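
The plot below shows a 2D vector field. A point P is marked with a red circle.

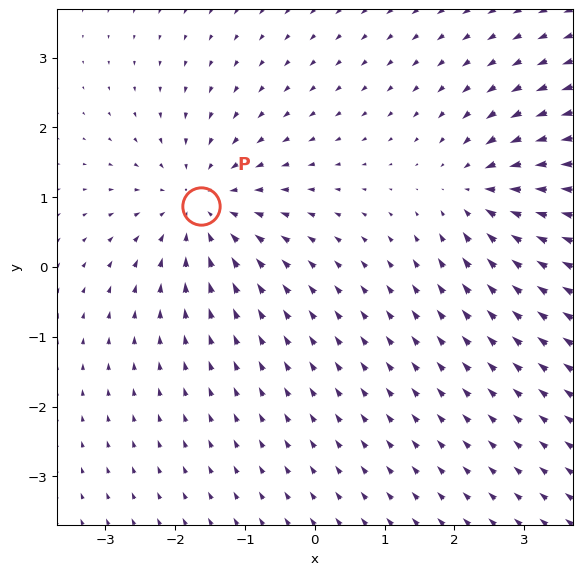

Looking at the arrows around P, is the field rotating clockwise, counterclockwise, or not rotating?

Near P at (-1.6, 0.9) the arrows show no circulation. The curl there is ≈0.

not rotating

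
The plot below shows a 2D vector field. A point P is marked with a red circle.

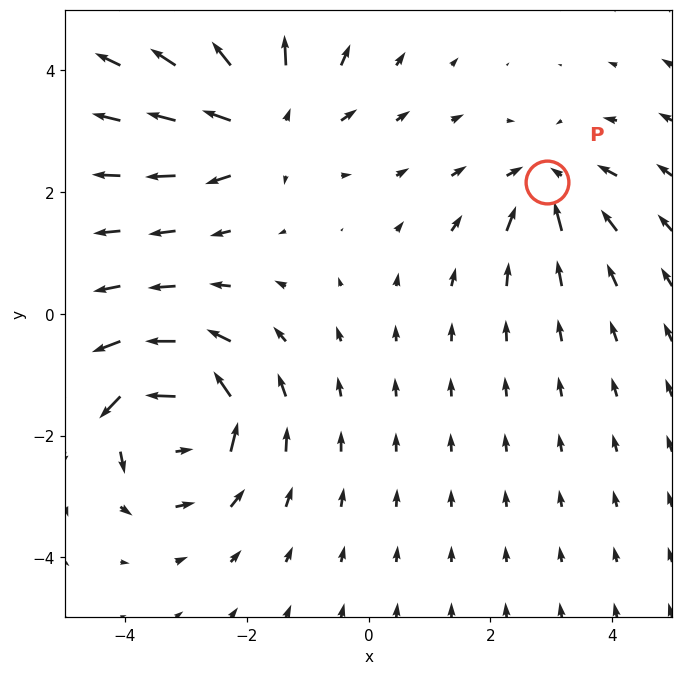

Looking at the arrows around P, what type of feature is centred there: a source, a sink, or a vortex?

At P (2.9, 2.2) the arrows converge inward. Divergence about -4, curl ≈0 — negative divergence with near-zero curl is a sink.

sink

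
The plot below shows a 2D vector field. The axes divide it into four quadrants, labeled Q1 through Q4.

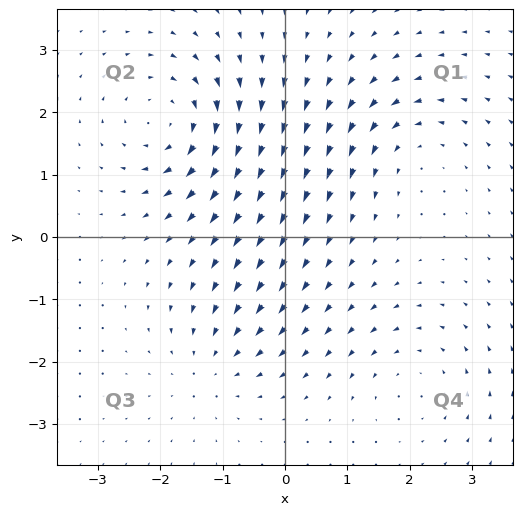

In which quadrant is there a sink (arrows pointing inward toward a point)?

The sink sits at approximately (-1.2, -2.1), which lies in quadrant Q3. The divergence there is about -3, negative as expected for a sink.

Q3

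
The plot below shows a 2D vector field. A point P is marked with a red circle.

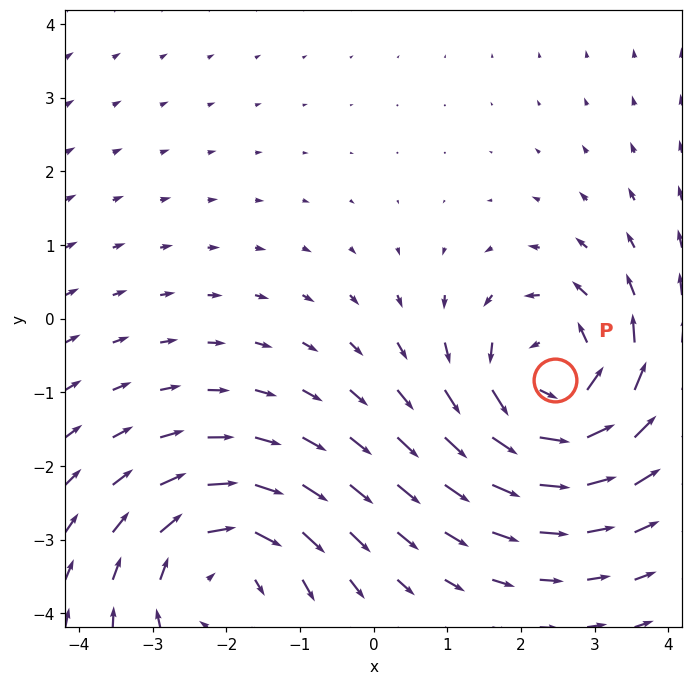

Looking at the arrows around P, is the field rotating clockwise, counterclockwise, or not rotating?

Near P at (2.5, -0.8) the arrows circulate counterclockwise. The curl (z-component) there is about +4; positive curl means counterclockwise rotation.

counterclockwise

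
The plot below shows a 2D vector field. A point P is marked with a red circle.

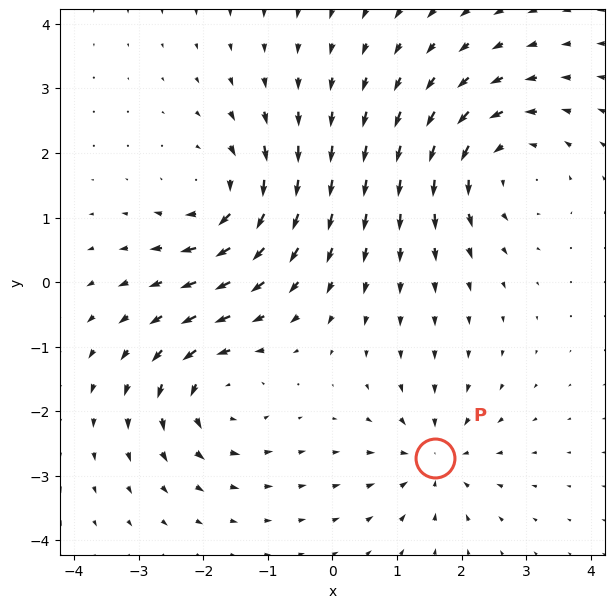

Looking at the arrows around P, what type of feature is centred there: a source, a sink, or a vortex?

sink

At P (1.6, -2.7) the arrows converge inward. Divergence about -4, curl ≈0 — negative divergence with near-zero curl is a sink.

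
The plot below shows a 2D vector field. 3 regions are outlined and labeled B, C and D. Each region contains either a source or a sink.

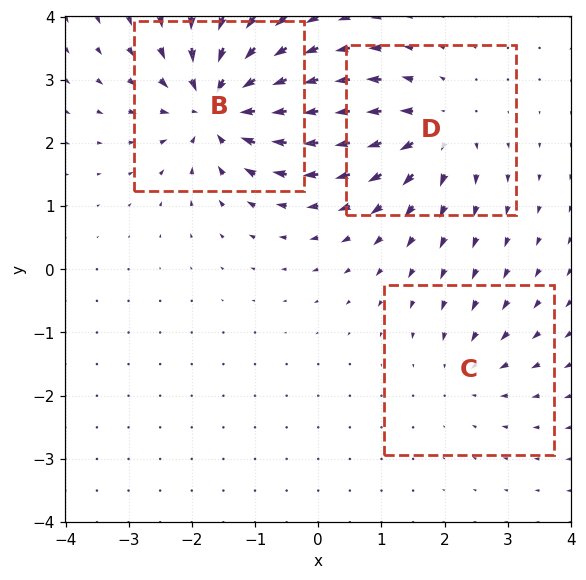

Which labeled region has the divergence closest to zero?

Divergence at each region's feature centre — B: about -6, C: about -2, D: about +4. Region C is closest to zero.

C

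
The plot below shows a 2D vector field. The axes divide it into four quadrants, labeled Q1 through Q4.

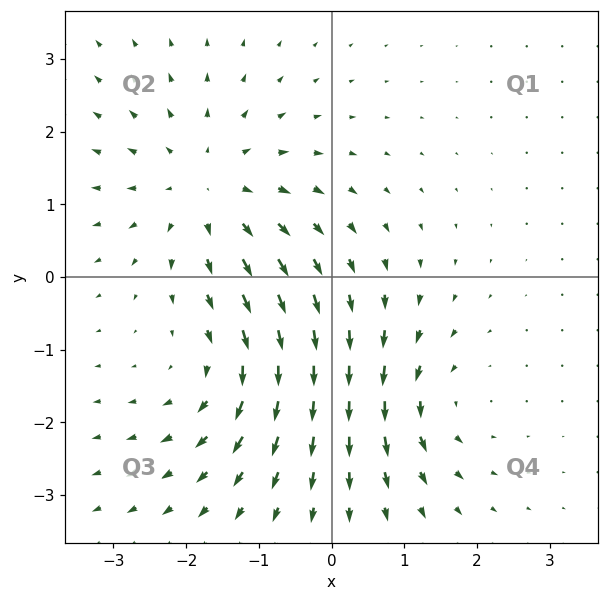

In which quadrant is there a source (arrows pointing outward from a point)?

The source sits at approximately (-1.7, 1.2), which lies in quadrant Q2. The divergence there is about +4, positive as expected for a source.

Q2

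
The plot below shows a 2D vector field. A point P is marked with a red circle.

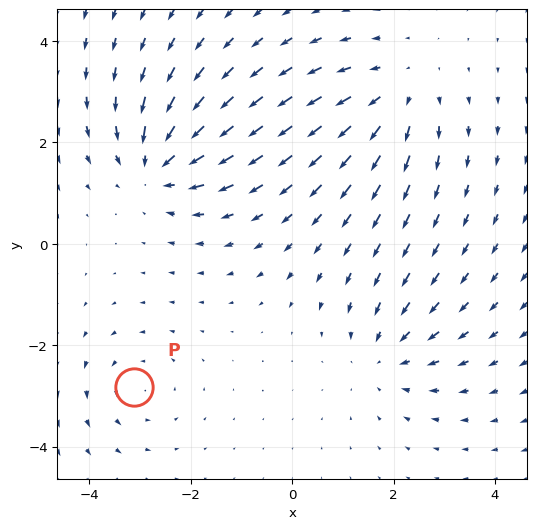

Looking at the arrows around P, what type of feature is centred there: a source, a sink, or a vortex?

At P (-3.1, -2.8) the arrows circulate counterclockwise. Divergence ≈0, curl about +3 — near-zero divergence with nonzero curl is a vortex.

vortex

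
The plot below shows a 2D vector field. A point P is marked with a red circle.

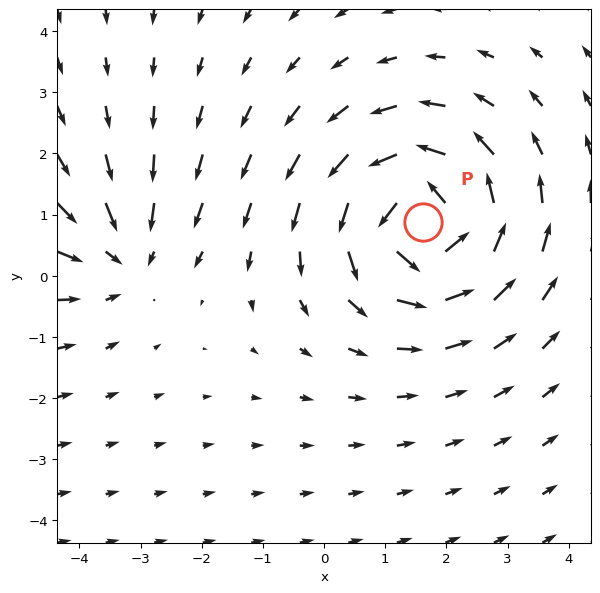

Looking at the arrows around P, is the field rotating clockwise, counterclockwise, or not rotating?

counterclockwise

Near P at (1.6, 0.9) the arrows circulate counterclockwise. The curl (z-component) there is about +5; positive curl means counterclockwise rotation.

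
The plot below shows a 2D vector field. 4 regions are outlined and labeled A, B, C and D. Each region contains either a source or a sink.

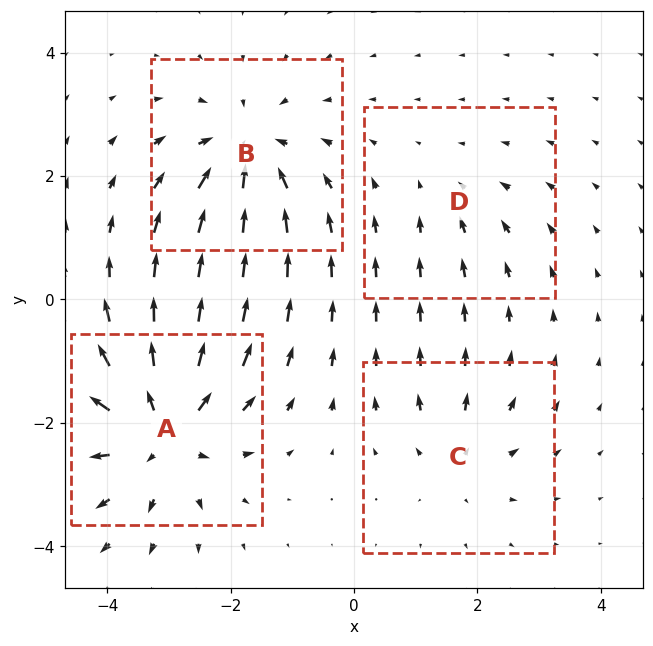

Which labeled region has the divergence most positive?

Divergence at each region's feature centre — A: about +6, B: about -5, C: about +3, D: about -2. Region A is most positive.

A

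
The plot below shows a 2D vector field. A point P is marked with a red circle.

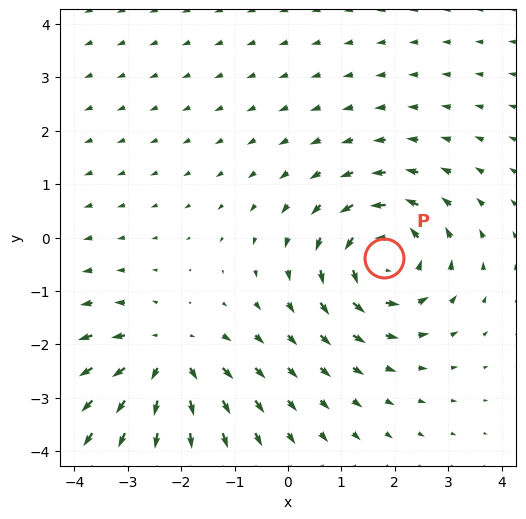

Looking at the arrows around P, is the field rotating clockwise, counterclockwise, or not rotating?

counterclockwise

Near P at (1.8, -0.4) the arrows circulate counterclockwise. The curl (z-component) there is about +4; positive curl means counterclockwise rotation.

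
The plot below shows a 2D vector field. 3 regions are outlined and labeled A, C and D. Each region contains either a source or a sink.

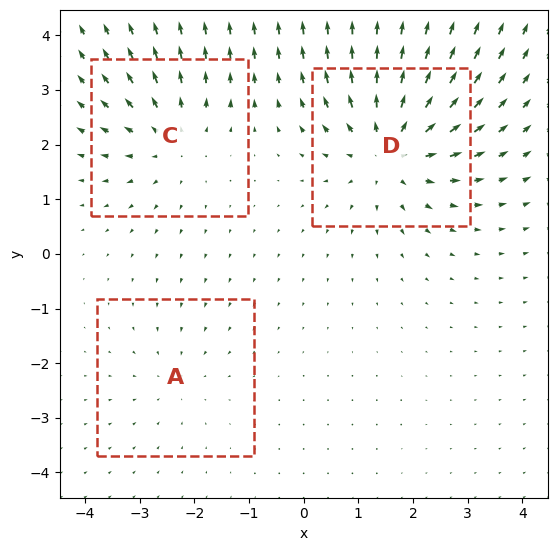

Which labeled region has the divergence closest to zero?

Divergence at each region's feature centre — A: about -2, C: about +3, D: about +5. Region A is closest to zero.

A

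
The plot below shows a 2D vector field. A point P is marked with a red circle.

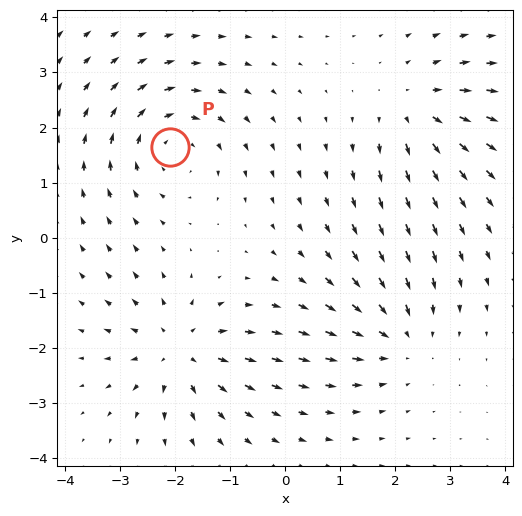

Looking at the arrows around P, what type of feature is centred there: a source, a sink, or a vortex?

At P (-2.1, 1.7) the arrows circulate clockwise. Divergence ≈0, curl about -4 — near-zero divergence with nonzero curl is a vortex.

vortex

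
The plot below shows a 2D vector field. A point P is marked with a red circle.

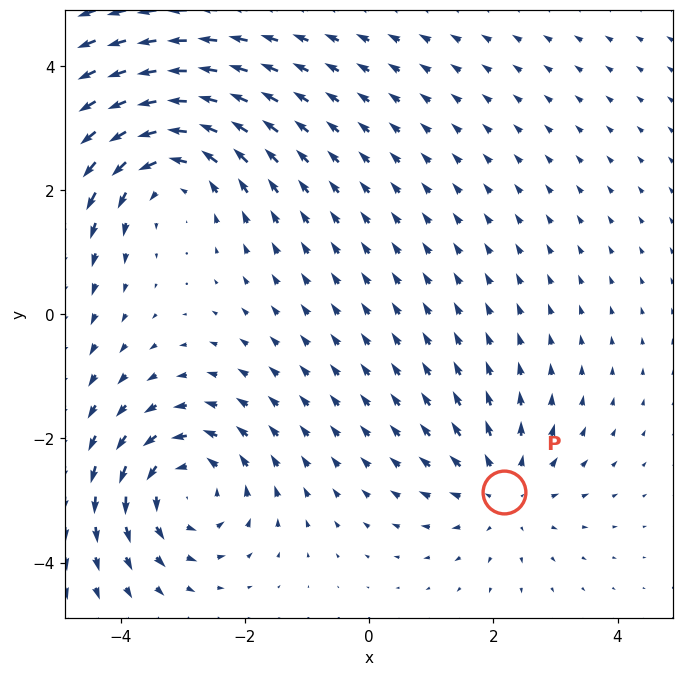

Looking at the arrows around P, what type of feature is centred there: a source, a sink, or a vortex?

source

At P (2.2, -2.9) the arrows spread outward. Divergence about +3, curl ≈0 — positive divergence with near-zero curl is a source.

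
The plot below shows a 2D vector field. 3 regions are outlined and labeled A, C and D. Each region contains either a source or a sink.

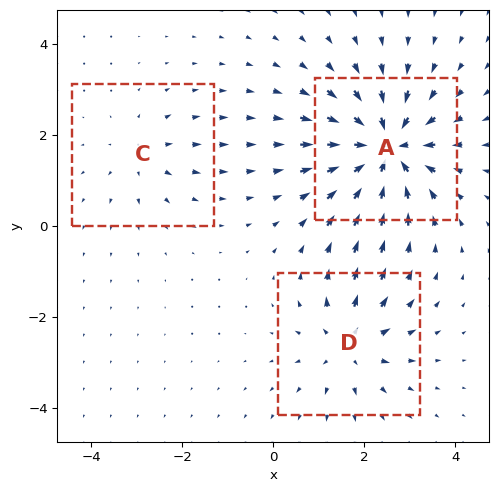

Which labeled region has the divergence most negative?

A

Divergence at each region's feature centre — A: about -6, C: about +2, D: about +3. Region A is most negative.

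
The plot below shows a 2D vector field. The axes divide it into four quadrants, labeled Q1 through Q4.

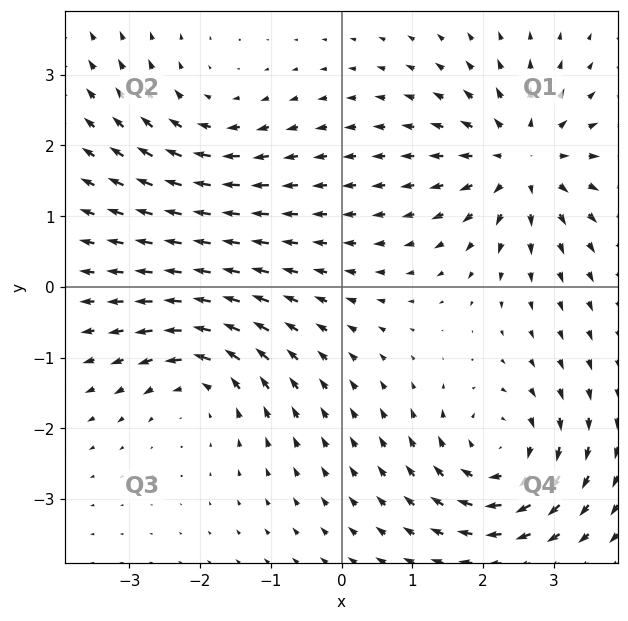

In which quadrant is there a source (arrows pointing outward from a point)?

The source sits at approximately (2.5, 1.8), which lies in quadrant Q1. The divergence there is about +5, positive as expected for a source.

Q1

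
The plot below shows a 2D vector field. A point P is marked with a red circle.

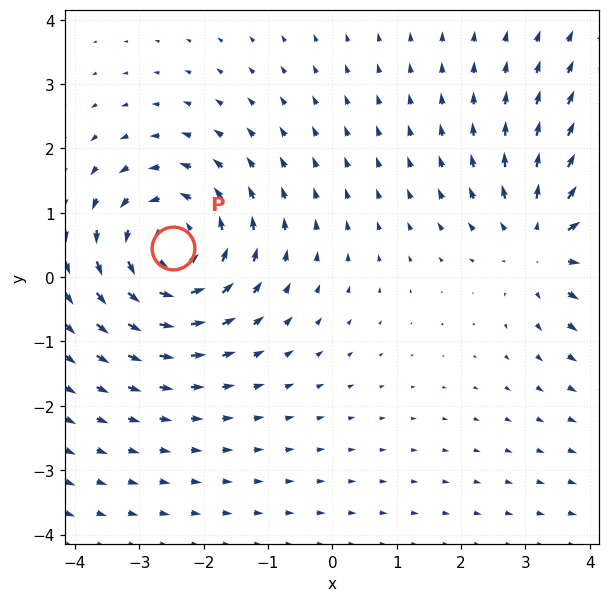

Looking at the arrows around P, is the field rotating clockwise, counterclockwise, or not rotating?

counterclockwise

Near P at (-2.5, 0.5) the arrows circulate counterclockwise. The curl (z-component) there is about +4; positive curl means counterclockwise rotation.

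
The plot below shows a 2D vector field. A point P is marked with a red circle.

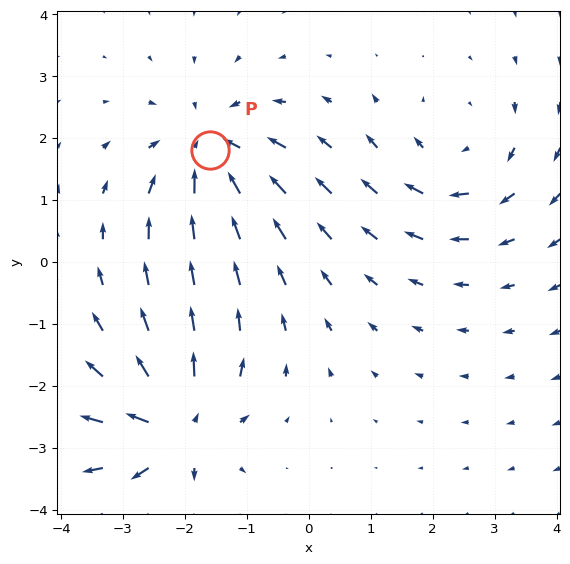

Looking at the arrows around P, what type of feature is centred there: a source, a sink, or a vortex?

sink

At P (-1.6, 1.8) the arrows converge inward. Divergence about -5, curl ≈0 — negative divergence with near-zero curl is a sink.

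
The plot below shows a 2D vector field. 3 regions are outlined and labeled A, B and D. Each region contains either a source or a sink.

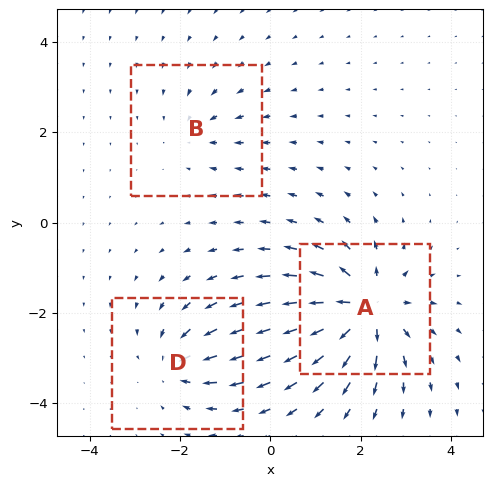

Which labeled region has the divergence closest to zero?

B

Divergence at each region's feature centre — A: about +6, B: about -2, D: about -4. Region B is closest to zero.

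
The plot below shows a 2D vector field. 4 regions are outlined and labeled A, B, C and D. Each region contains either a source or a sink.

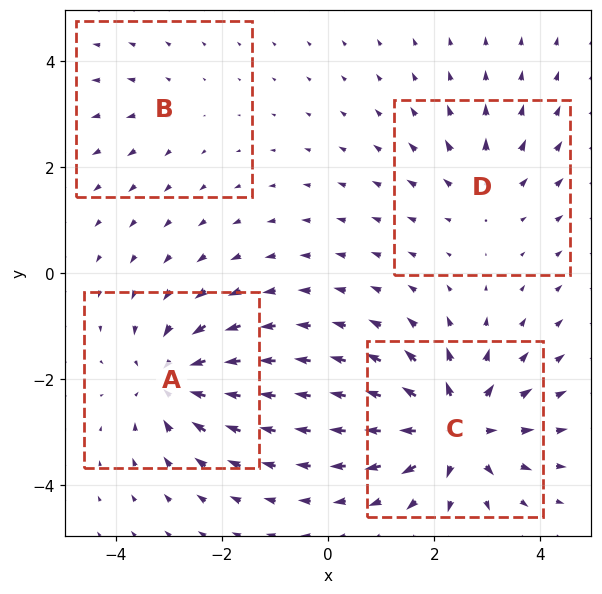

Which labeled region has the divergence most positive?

C

Divergence at each region's feature centre — A: about -6, B: about +2, C: about +7, D: about +3. Region C is most positive.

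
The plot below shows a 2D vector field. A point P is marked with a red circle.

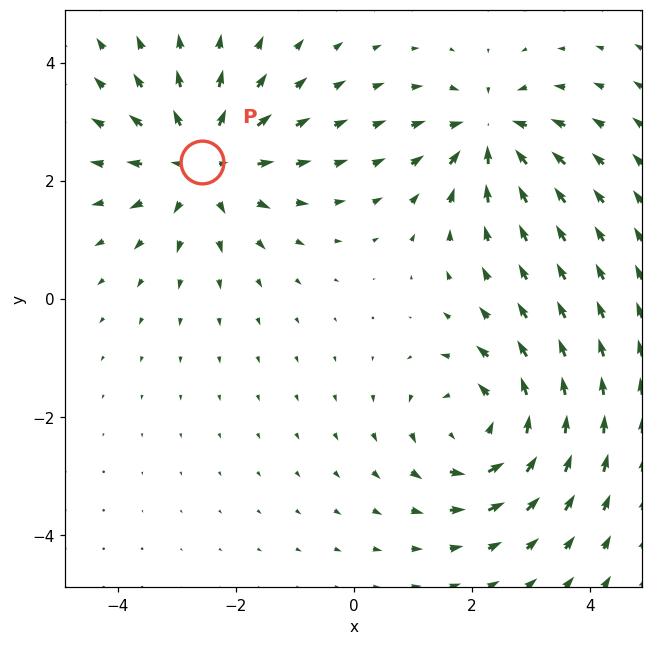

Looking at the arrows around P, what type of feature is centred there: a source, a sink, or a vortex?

source

At P (-2.6, 2.3) the arrows spread outward. Divergence about +4, curl ≈0 — positive divergence with near-zero curl is a source.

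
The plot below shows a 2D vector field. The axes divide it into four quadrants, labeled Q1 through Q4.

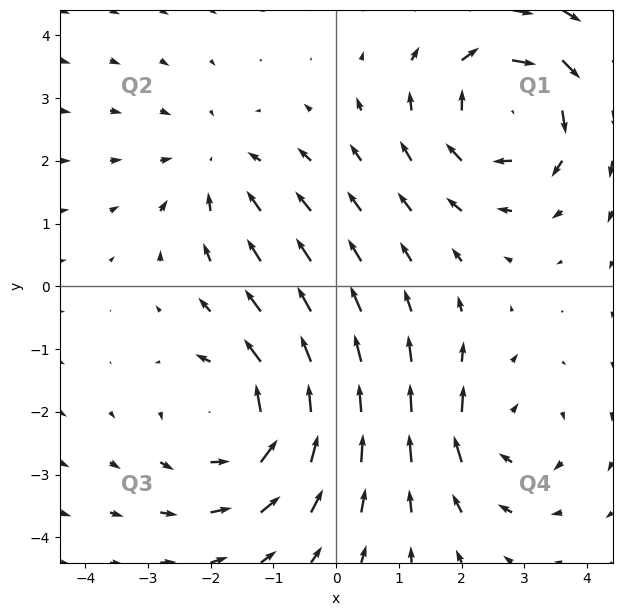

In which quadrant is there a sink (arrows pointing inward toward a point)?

The sink sits at approximately (-1.9, 1.9), which lies in quadrant Q2. The divergence there is about -2, negative as expected for a sink.

Q2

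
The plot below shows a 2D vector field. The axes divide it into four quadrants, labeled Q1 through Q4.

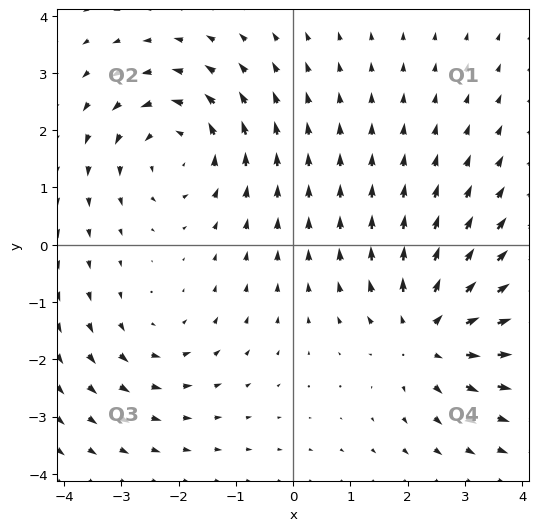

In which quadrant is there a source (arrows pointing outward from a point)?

The source sits at approximately (2.4, -1.5), which lies in quadrant Q4. The divergence there is about +5, positive as expected for a source.

Q4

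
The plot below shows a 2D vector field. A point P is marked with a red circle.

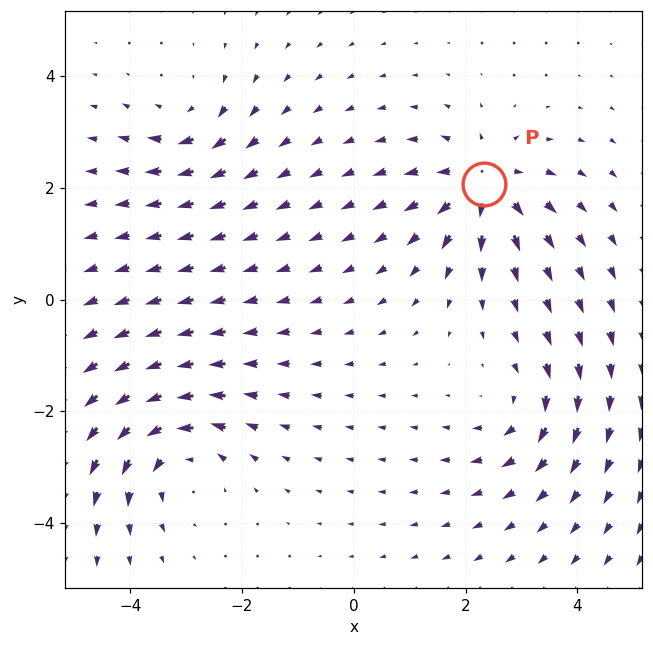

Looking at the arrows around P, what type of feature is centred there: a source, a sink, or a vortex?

source

At P (2.3, 2.1) the arrows spread outward. Divergence about +6, curl ≈0 — positive divergence with near-zero curl is a source.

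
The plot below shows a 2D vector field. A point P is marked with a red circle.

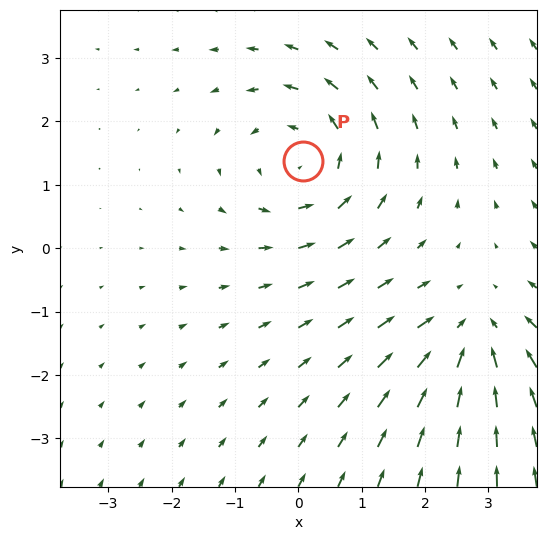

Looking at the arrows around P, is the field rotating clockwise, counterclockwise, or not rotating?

counterclockwise

Near P at (0.1, 1.4) the arrows circulate counterclockwise. The curl (z-component) there is about +3; positive curl means counterclockwise rotation.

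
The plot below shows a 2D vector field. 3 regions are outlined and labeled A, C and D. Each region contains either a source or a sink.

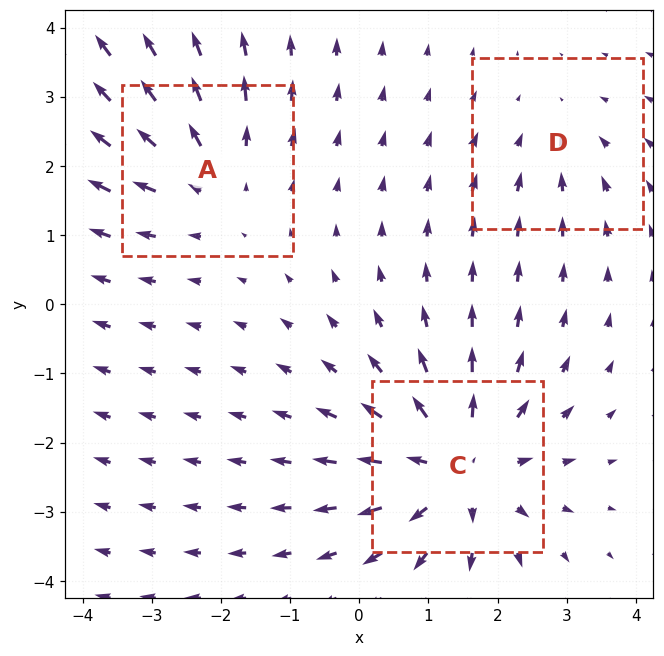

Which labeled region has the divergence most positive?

C

Divergence at each region's feature centre — A: about +3, C: about +5, D: about -2. Region C is most positive.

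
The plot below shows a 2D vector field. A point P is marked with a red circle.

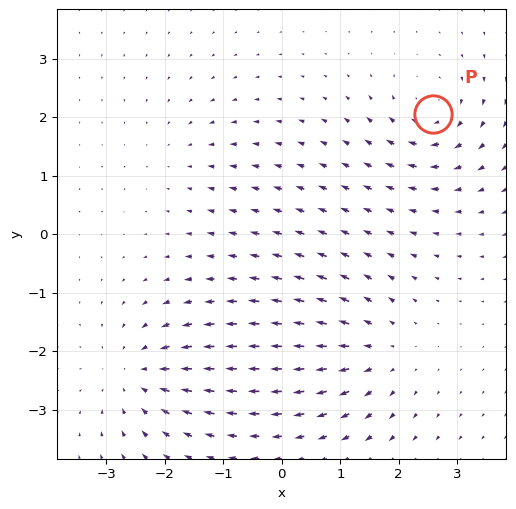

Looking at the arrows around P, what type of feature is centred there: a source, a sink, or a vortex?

vortex

At P (2.6, 2.1) the arrows circulate clockwise. Divergence ≈0, curl about -6 — near-zero divergence with nonzero curl is a vortex.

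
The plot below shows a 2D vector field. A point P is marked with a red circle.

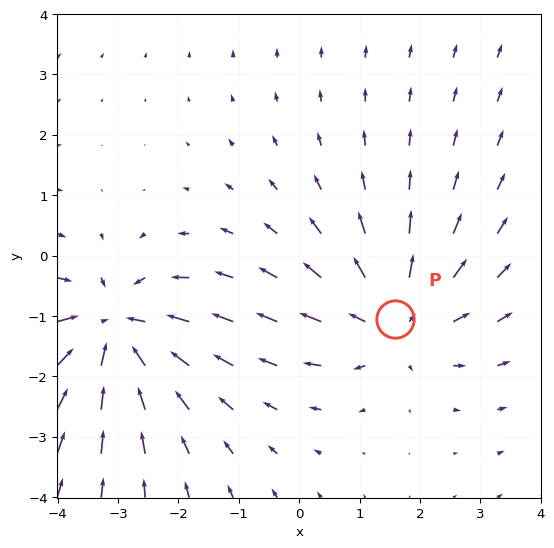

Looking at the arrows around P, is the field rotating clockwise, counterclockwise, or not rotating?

not rotating

Near P at (1.6, -1.1) the arrows show no circulation. The curl there is ≈0.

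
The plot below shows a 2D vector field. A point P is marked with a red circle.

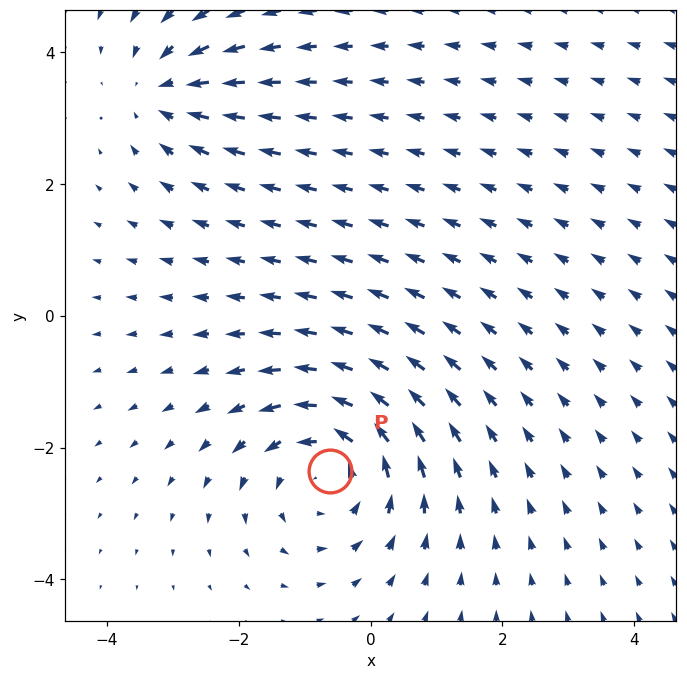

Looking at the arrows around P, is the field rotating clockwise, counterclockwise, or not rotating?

counterclockwise

Near P at (-0.6, -2.4) the arrows circulate counterclockwise. The curl (z-component) there is about +4; positive curl means counterclockwise rotation.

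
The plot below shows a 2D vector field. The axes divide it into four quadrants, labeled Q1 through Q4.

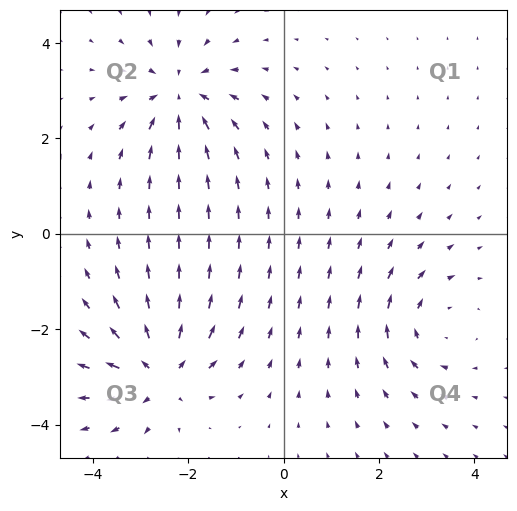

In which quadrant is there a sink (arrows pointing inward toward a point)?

The sink sits at approximately (-2.2, 2.9), which lies in quadrant Q2. The divergence there is about -4, negative as expected for a sink.

Q2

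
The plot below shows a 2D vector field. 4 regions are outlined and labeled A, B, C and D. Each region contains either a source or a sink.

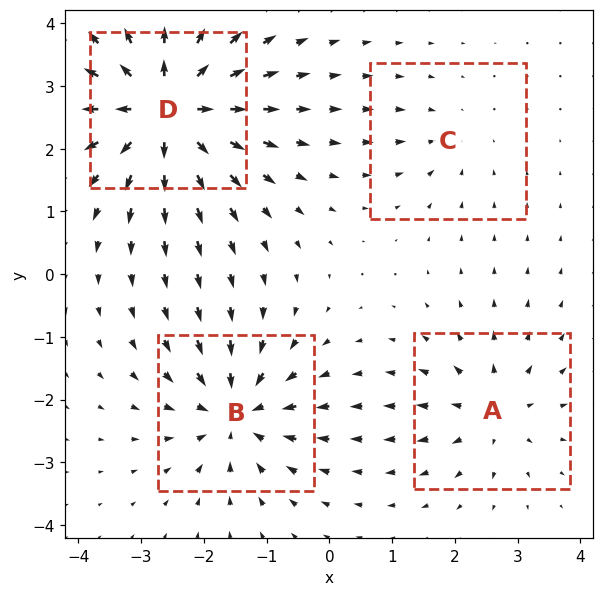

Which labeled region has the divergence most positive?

Divergence at each region's feature centre — A: about +4, B: about -6, C: about -2, D: about +8. Region D is most positive.

D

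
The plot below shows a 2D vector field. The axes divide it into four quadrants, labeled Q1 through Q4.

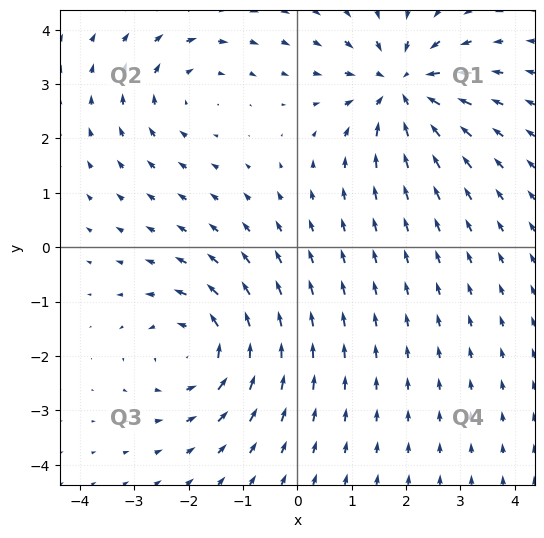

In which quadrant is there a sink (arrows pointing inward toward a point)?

Q1

The sink sits at approximately (1.9, 3.0), which lies in quadrant Q1. The divergence there is about -5, negative as expected for a sink.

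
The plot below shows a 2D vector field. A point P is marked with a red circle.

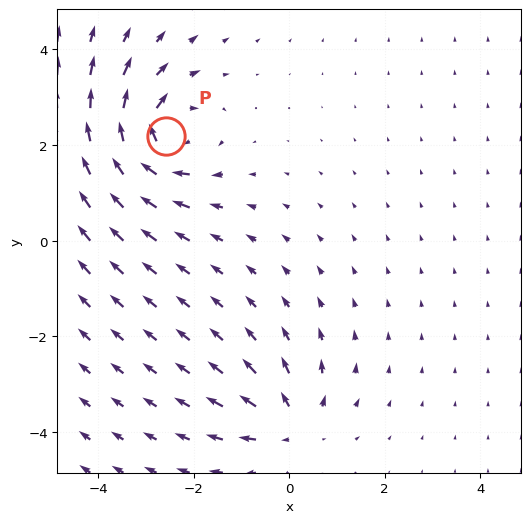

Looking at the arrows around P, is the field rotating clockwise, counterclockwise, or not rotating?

clockwise

Near P at (-2.6, 2.2) the arrows circulate clockwise. The curl (z-component) there is about -5; negative curl means clockwise rotation.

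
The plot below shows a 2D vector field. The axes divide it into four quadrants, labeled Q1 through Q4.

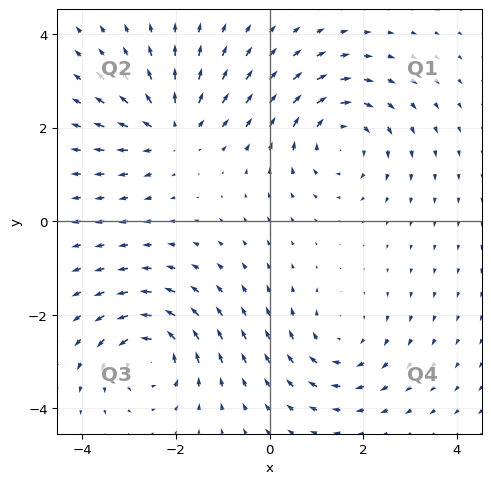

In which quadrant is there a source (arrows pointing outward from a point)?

The source sits at approximately (-2.1, 2.0), which lies in quadrant Q2. The divergence there is about +5, positive as expected for a source.

Q2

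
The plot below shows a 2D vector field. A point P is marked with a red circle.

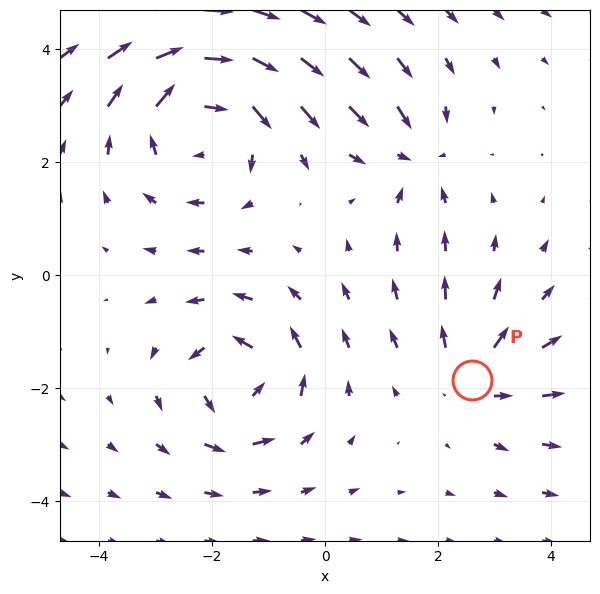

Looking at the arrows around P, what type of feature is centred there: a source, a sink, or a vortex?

At P (2.6, -1.8) the arrows spread outward. Divergence about +3, curl ≈0 — positive divergence with near-zero curl is a source.

source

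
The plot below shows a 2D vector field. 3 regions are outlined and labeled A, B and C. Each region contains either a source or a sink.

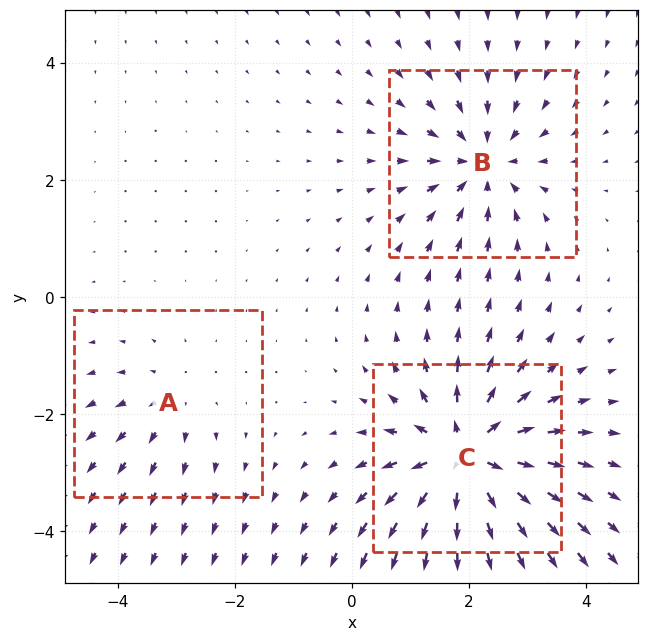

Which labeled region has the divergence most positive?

Divergence at each region's feature centre — A: about +2, B: about -4, C: about +6. Region C is most positive.

C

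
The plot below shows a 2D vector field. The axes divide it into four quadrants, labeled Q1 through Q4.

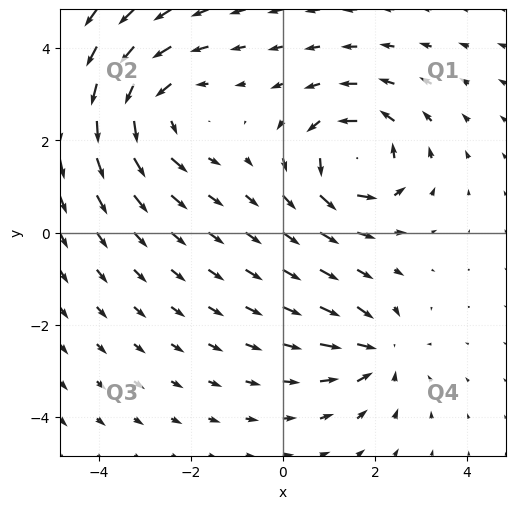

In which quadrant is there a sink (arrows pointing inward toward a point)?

Q4

The sink sits at approximately (2.1, -2.6), which lies in quadrant Q4. The divergence there is about -3, negative as expected for a sink.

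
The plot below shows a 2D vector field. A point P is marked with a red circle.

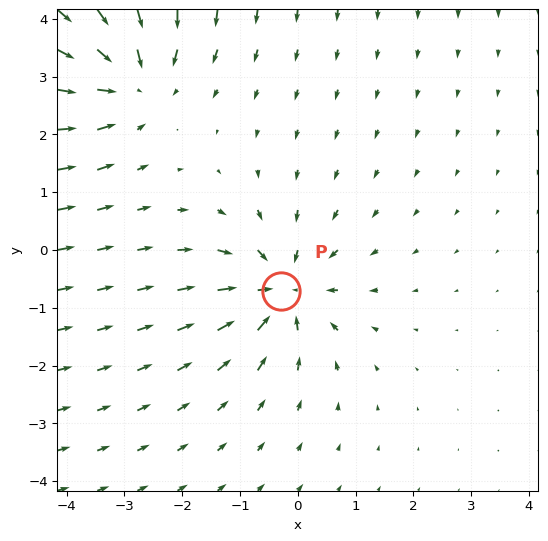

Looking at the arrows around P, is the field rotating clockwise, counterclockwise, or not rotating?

not rotating

Near P at (-0.3, -0.7) the arrows show no circulation. The curl there is ≈0.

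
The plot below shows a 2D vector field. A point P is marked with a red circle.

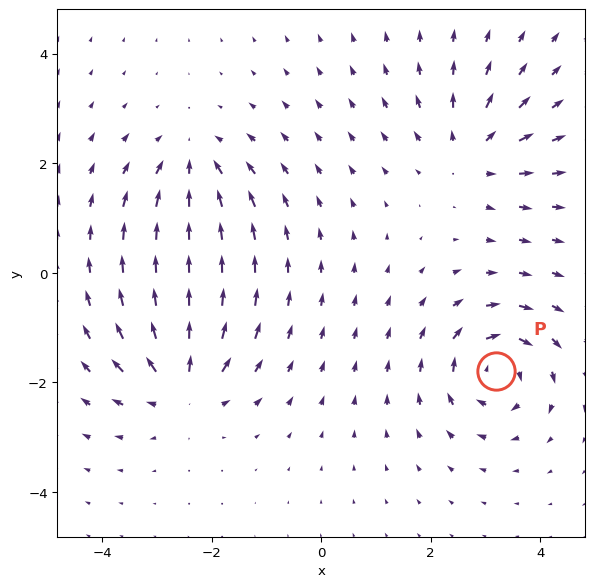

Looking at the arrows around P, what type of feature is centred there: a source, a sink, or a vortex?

At P (3.2, -1.8) the arrows circulate clockwise. Divergence ≈0, curl about -7 — near-zero divergence with nonzero curl is a vortex.

vortex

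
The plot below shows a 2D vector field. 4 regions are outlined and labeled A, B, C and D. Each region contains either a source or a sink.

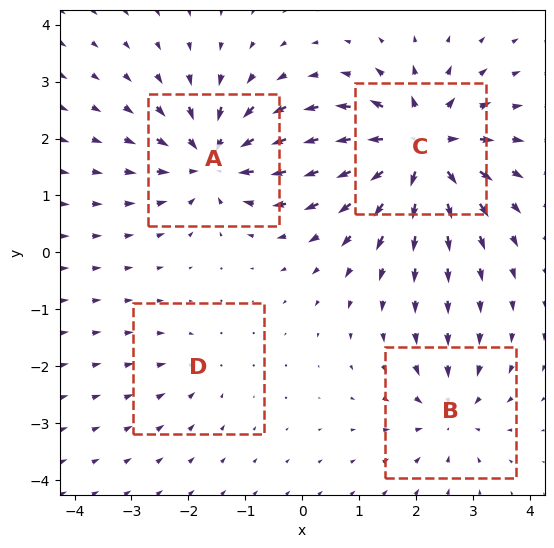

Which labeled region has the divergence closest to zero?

Divergence at each region's feature centre — A: about -6, B: about -4, C: about +8, D: about -2. Region D is closest to zero.

D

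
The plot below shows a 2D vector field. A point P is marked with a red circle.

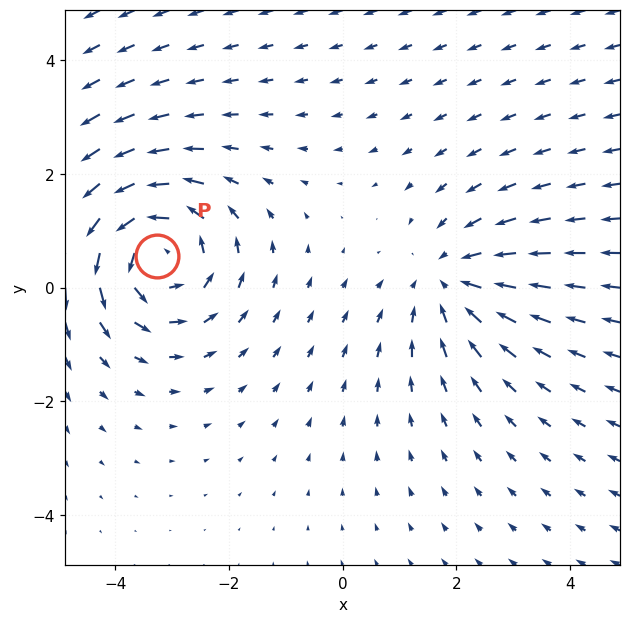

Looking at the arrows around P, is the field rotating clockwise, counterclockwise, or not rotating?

Near P at (-3.3, 0.6) the arrows circulate counterclockwise. The curl (z-component) there is about +5; positive curl means counterclockwise rotation.

counterclockwise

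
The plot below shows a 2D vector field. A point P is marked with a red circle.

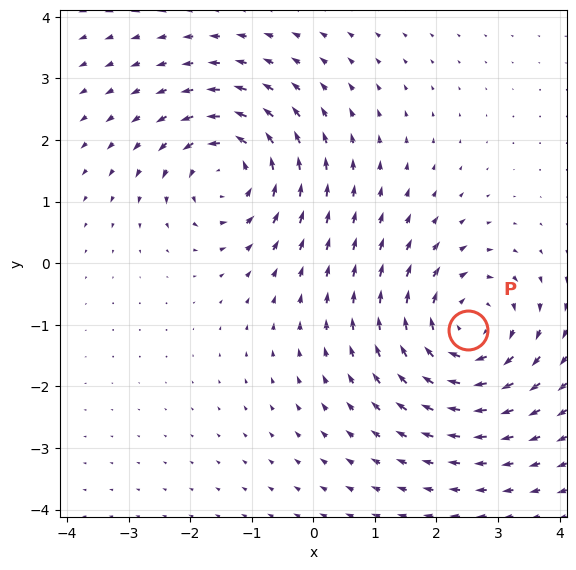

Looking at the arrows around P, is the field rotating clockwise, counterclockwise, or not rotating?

clockwise

Near P at (2.5, -1.1) the arrows circulate clockwise. The curl (z-component) there is about -4; negative curl means clockwise rotation.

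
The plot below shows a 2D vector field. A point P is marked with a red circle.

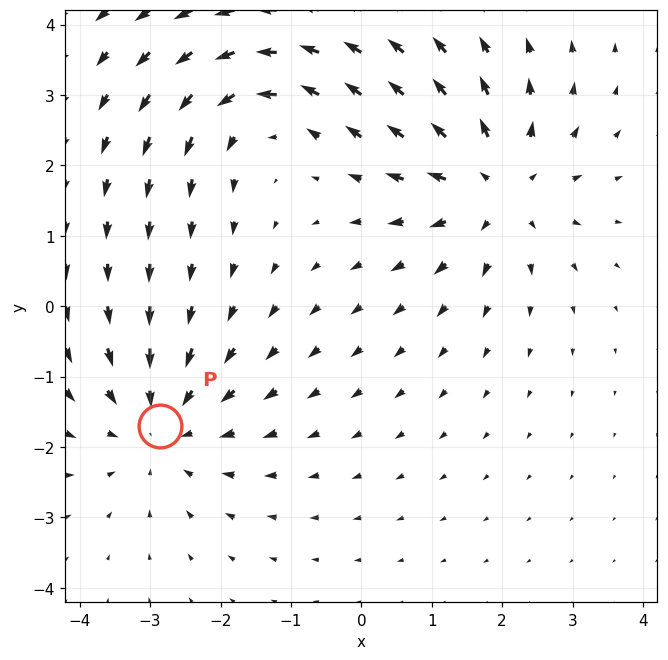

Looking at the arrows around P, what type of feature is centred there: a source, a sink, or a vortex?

At P (-2.9, -1.7) the arrows converge inward. Divergence about -4, curl ≈0 — negative divergence with near-zero curl is a sink.

sink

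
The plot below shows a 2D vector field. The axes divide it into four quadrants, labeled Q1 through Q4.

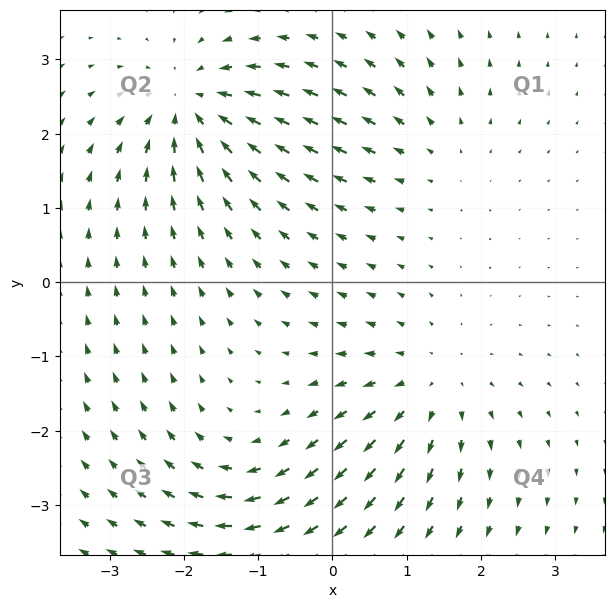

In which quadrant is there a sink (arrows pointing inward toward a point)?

Q2

The sink sits at approximately (-1.9, 2.4), which lies in quadrant Q2. The divergence there is about -5, negative as expected for a sink.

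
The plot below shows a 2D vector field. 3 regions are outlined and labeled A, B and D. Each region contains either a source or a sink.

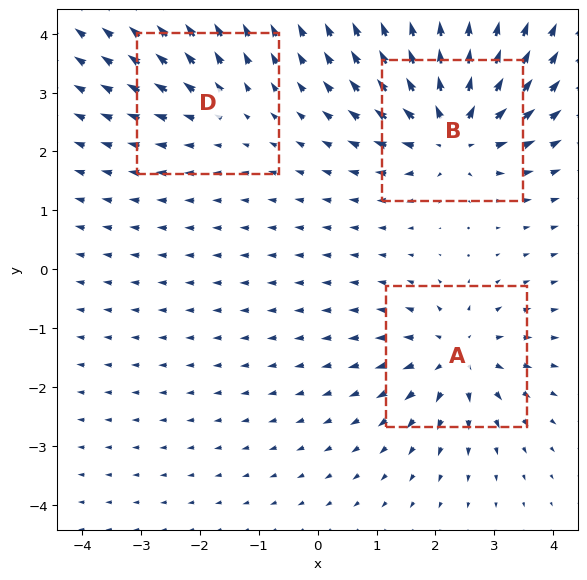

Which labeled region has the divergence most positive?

Divergence at each region's feature centre — A: about +4, B: about +6, D: about +2. Region B is most positive.

B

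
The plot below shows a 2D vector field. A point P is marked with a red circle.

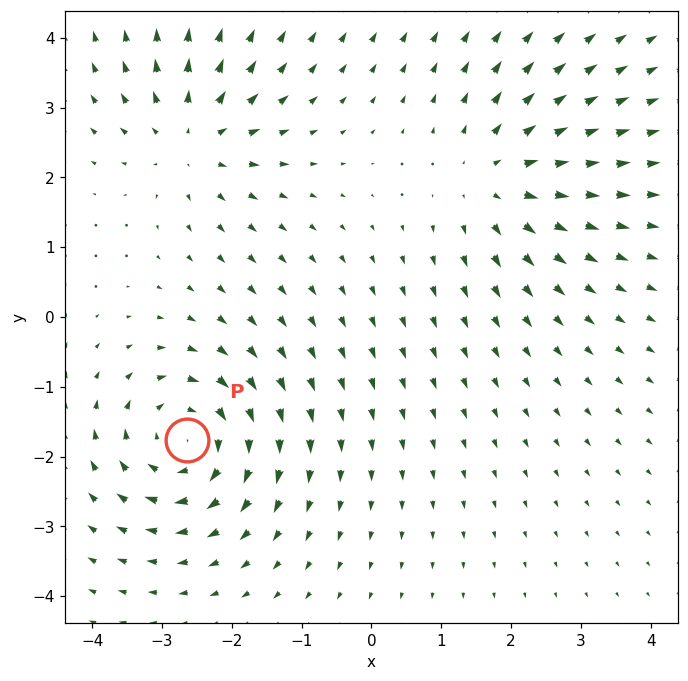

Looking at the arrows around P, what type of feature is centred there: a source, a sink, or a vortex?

At P (-2.6, -1.8) the arrows circulate clockwise. Divergence ≈0, curl about -5 — near-zero divergence with nonzero curl is a vortex.

vortex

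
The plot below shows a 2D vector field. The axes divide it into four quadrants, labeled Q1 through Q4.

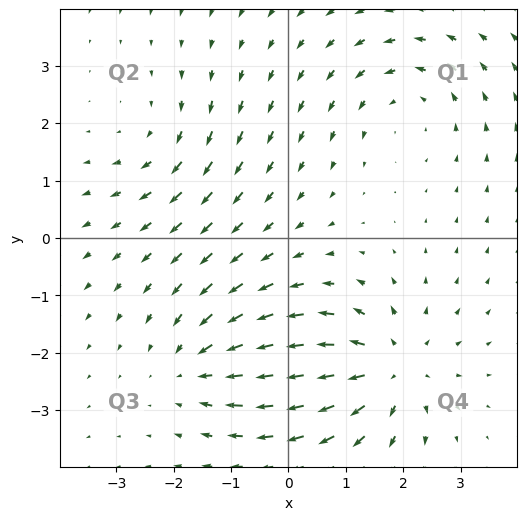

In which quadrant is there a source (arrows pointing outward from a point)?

The source sits at approximately (1.8, -2.3), which lies in quadrant Q4. The divergence there is about +4, positive as expected for a source.

Q4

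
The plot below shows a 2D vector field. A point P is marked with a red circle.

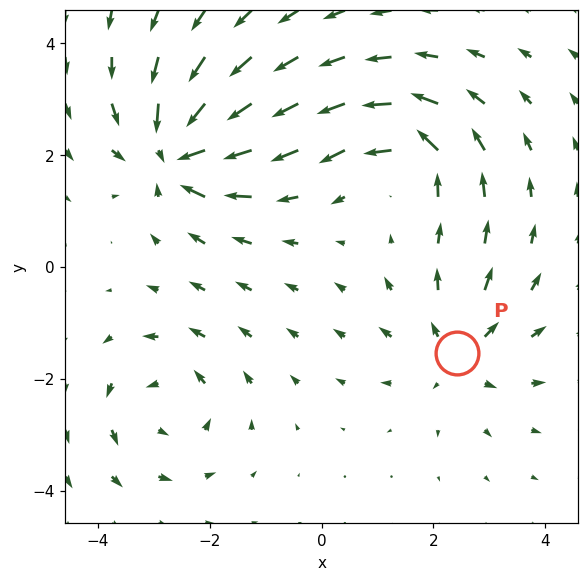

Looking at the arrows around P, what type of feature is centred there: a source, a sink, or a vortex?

At P (2.4, -1.5) the arrows spread outward. Divergence about +4, curl ≈0 — positive divergence with near-zero curl is a source.

source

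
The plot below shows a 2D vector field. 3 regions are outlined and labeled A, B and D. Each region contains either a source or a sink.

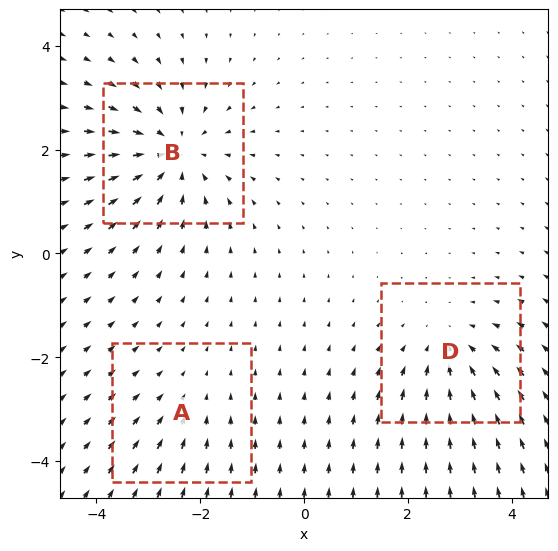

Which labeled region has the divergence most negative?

Divergence at each region's feature centre — A: about -2, B: about -4, D: about -3. Region B is most negative.

B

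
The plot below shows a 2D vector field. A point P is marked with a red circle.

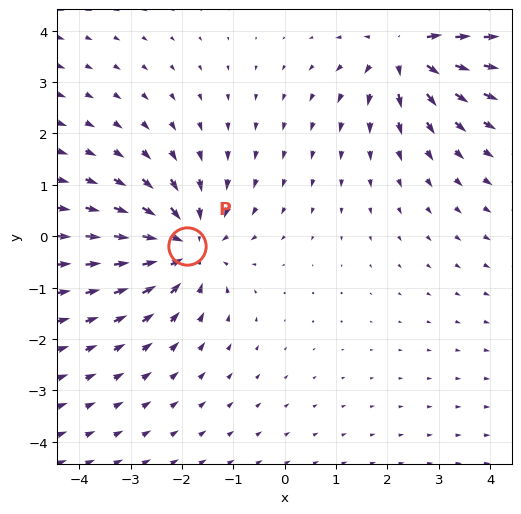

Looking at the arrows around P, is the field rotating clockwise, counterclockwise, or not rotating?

not rotating

Near P at (-1.9, -0.2) the arrows show no circulation. The curl there is ≈0.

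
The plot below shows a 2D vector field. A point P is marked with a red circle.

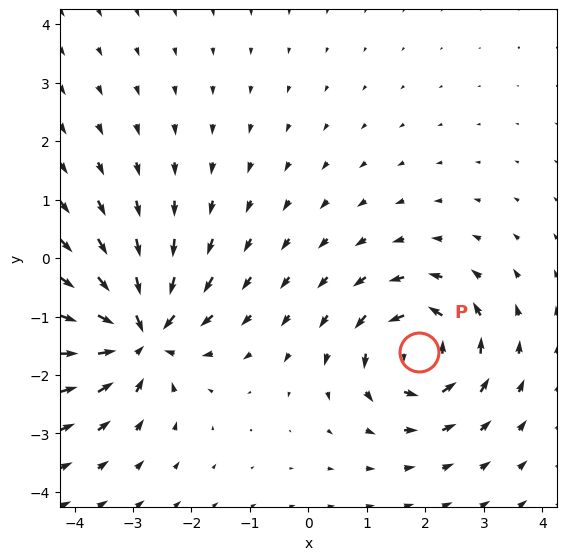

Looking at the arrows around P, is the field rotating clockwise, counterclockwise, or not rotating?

Near P at (1.9, -1.6) the arrows circulate counterclockwise. The curl (z-component) there is about +4; positive curl means counterclockwise rotation.

counterclockwise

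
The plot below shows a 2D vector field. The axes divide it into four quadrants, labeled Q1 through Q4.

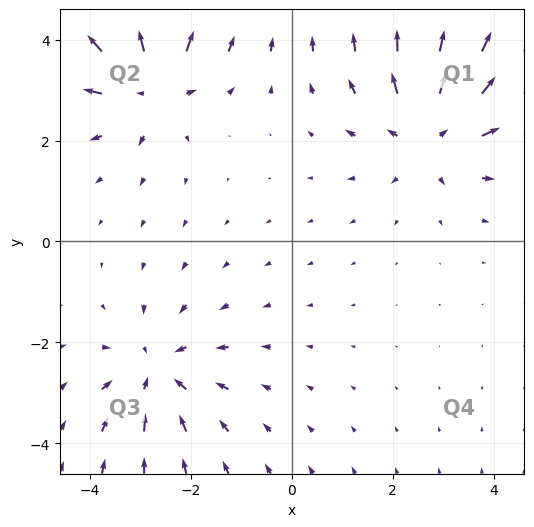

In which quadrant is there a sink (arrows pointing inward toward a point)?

The sink sits at approximately (-2.7, -2.6), which lies in quadrant Q3. The divergence there is about -2, negative as expected for a sink.

Q3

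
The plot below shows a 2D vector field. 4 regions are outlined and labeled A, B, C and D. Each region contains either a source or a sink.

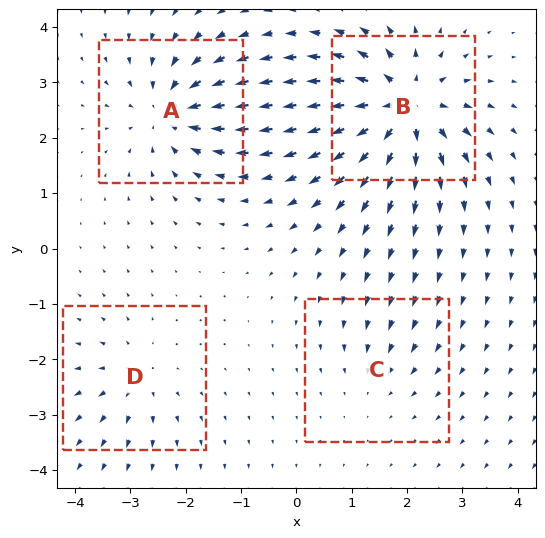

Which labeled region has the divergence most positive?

B

Divergence at each region's feature centre — A: about -7, B: about +9, C: about -3, D: about +4. Region B is most positive.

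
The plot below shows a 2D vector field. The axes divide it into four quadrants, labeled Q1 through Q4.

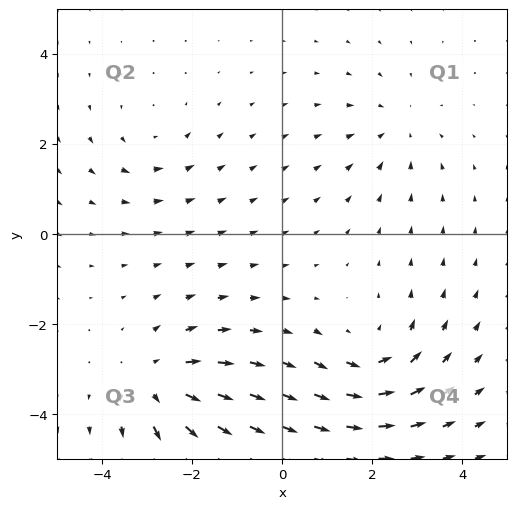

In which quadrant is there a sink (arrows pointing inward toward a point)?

Q1

The sink sits at approximately (2.5, 2.4), which lies in quadrant Q1. The divergence there is about -3, negative as expected for a sink.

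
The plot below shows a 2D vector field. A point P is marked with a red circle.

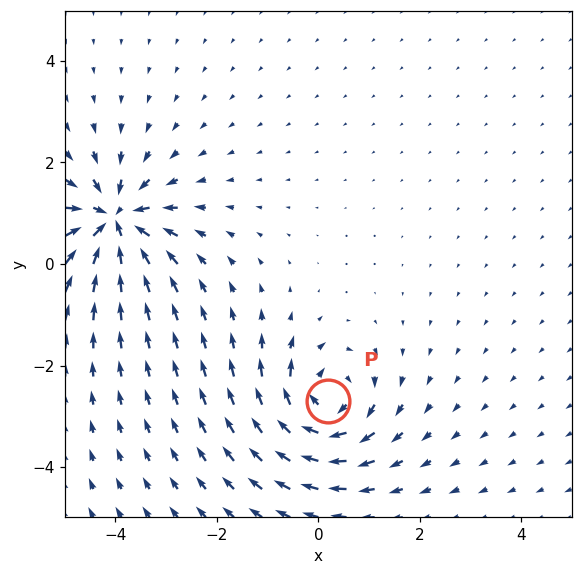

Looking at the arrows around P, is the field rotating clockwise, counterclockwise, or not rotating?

clockwise

Near P at (0.2, -2.7) the arrows circulate clockwise. The curl (z-component) there is about -6; negative curl means clockwise rotation.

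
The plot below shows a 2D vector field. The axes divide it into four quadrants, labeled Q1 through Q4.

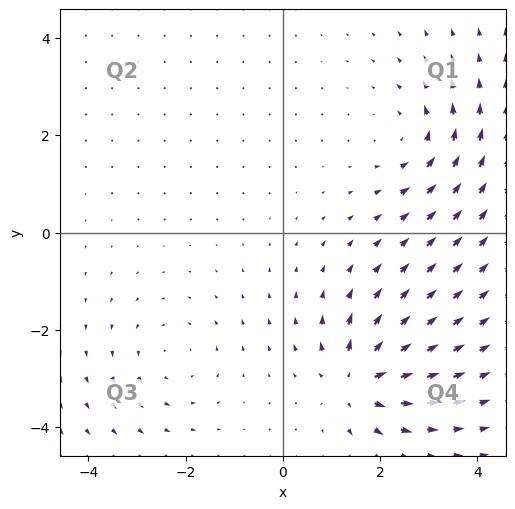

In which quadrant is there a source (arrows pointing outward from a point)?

The source sits at approximately (1.5, -3.0), which lies in quadrant Q4. The divergence there is about +5, positive as expected for a source.

Q4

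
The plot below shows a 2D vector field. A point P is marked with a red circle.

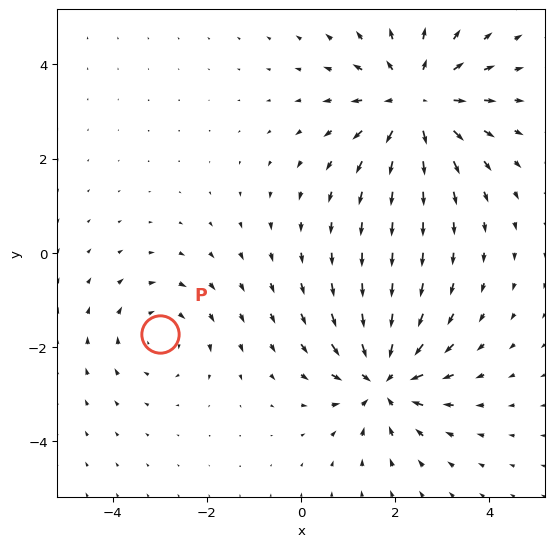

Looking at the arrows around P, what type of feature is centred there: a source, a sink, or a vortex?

At P (-3.0, -1.7) the arrows circulate clockwise. Divergence ≈0, curl about -2 — near-zero divergence with nonzero curl is a vortex.

vortex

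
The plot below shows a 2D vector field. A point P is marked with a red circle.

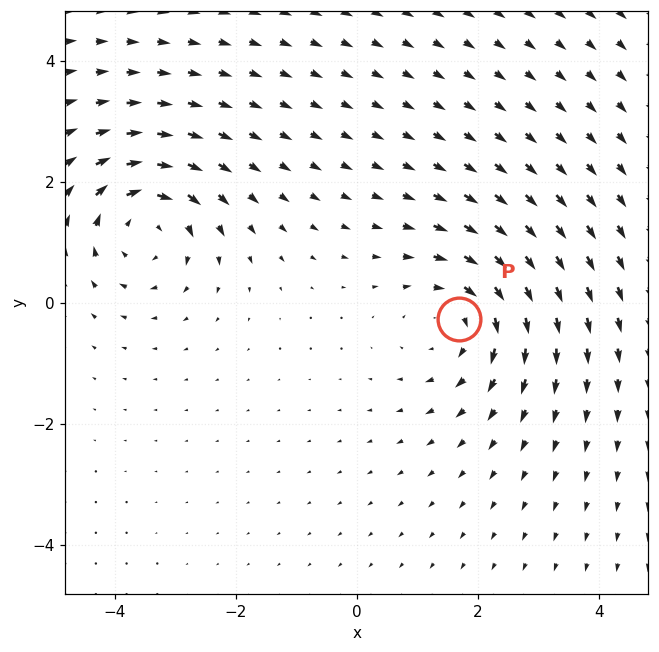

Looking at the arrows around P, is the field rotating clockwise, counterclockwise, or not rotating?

Near P at (1.7, -0.3) the arrows circulate clockwise. The curl (z-component) there is about -4; negative curl means clockwise rotation.

clockwise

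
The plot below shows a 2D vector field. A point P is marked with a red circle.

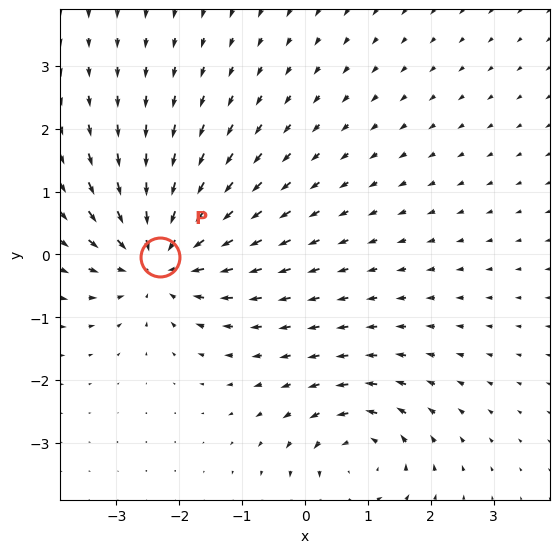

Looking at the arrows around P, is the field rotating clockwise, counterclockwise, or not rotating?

not rotating

Near P at (-2.3, -0.0) the arrows show no circulation. The curl there is ≈0.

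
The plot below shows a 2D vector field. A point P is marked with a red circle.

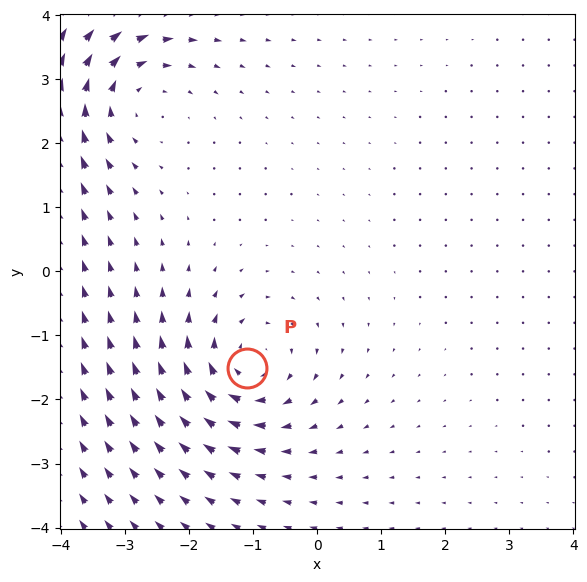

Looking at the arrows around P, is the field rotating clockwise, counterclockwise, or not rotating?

clockwise

Near P at (-1.1, -1.5) the arrows circulate clockwise. The curl (z-component) there is about -5; negative curl means clockwise rotation.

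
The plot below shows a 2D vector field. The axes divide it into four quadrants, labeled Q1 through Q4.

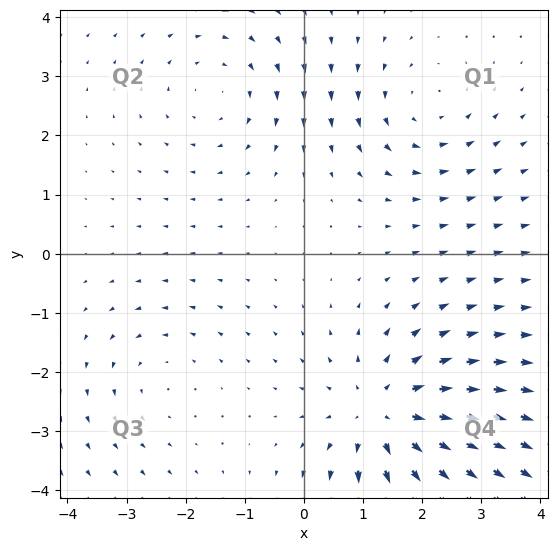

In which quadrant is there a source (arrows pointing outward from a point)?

The source sits at approximately (1.4, -2.7), which lies in quadrant Q4. The divergence there is about +4, positive as expected for a source.

Q4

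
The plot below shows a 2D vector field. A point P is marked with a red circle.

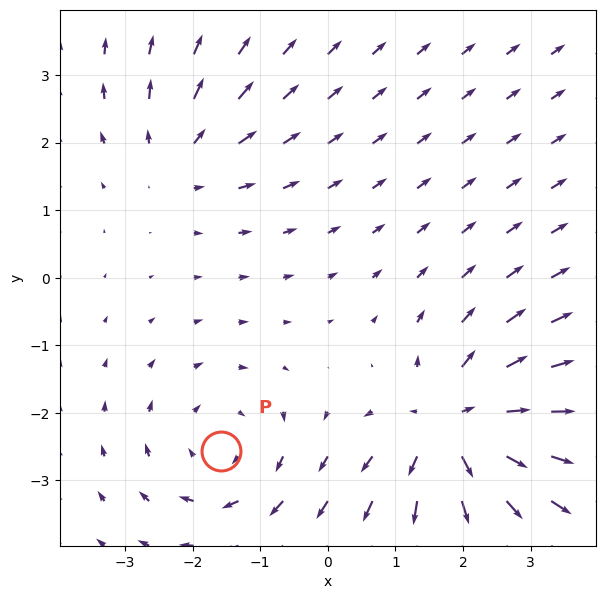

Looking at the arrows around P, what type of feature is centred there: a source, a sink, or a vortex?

At P (-1.6, -2.6) the arrows circulate clockwise. Divergence ≈0, curl about -3 — near-zero divergence with nonzero curl is a vortex.

vortex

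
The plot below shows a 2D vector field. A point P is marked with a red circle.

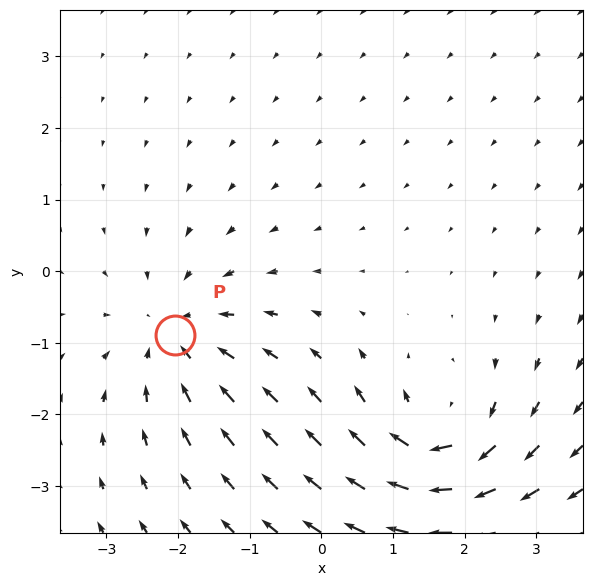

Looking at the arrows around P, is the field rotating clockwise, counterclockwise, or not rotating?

Near P at (-2.0, -0.9) the arrows show no circulation. The curl there is ≈0.

not rotating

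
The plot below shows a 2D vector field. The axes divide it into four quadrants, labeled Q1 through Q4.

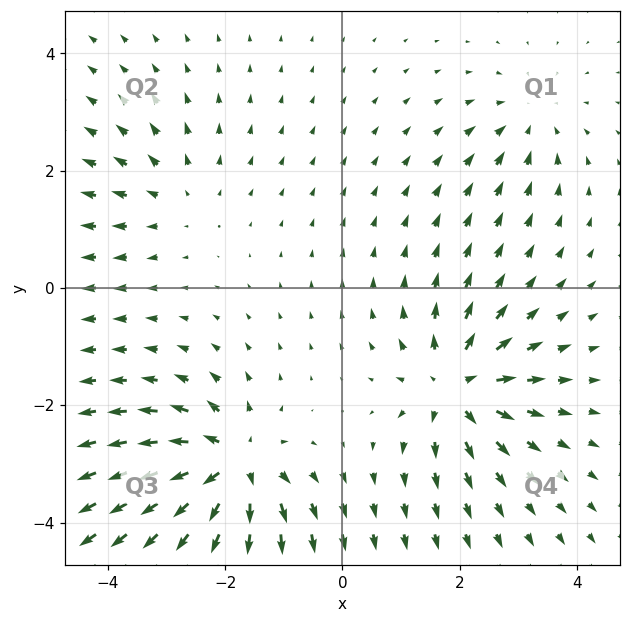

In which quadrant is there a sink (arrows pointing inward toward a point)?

Q1

The sink sits at approximately (3.2, 2.8), which lies in quadrant Q1. The divergence there is about -3, negative as expected for a sink.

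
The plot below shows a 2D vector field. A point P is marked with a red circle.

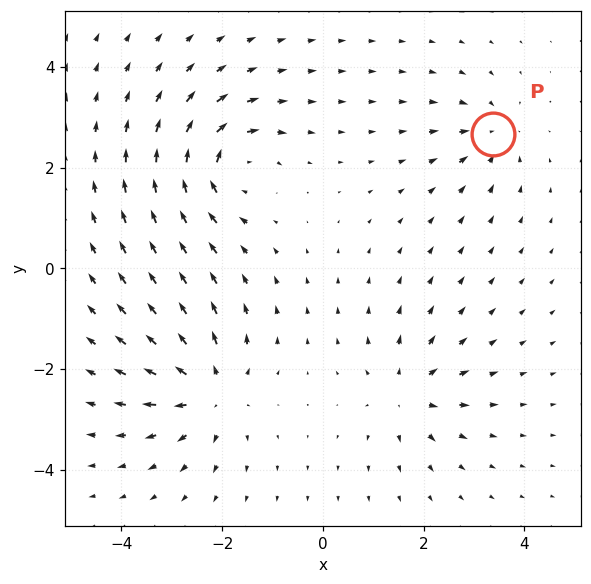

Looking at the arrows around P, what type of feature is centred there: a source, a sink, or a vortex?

At P (3.4, 2.7) the arrows converge inward. Divergence about -4, curl ≈0 — negative divergence with near-zero curl is a sink.

sink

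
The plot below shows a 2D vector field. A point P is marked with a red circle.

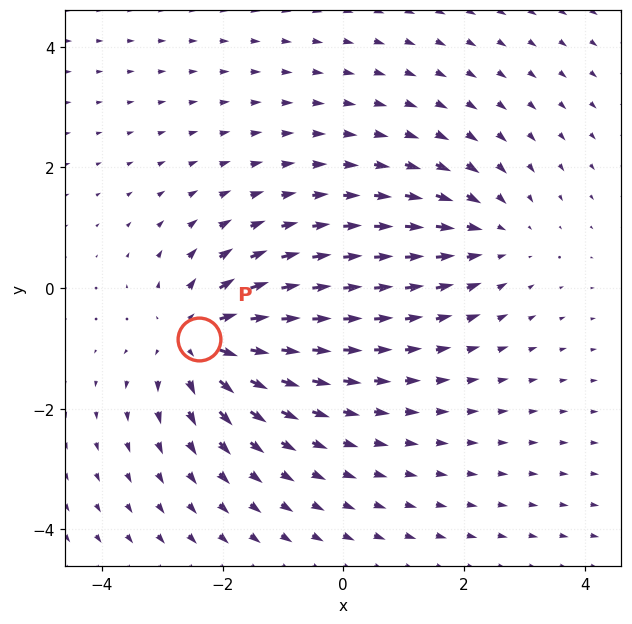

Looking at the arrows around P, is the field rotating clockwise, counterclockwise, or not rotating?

Near P at (-2.4, -0.8) the arrows show no circulation. The curl there is ≈0.

not rotating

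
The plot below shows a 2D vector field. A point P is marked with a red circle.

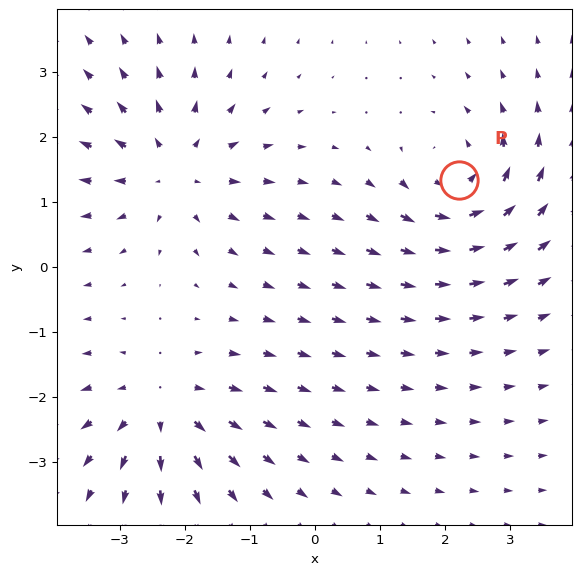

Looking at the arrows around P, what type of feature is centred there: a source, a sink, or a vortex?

At P (2.2, 1.3) the arrows circulate counterclockwise. Divergence ≈0, curl about +6 — near-zero divergence with nonzero curl is a vortex.

vortex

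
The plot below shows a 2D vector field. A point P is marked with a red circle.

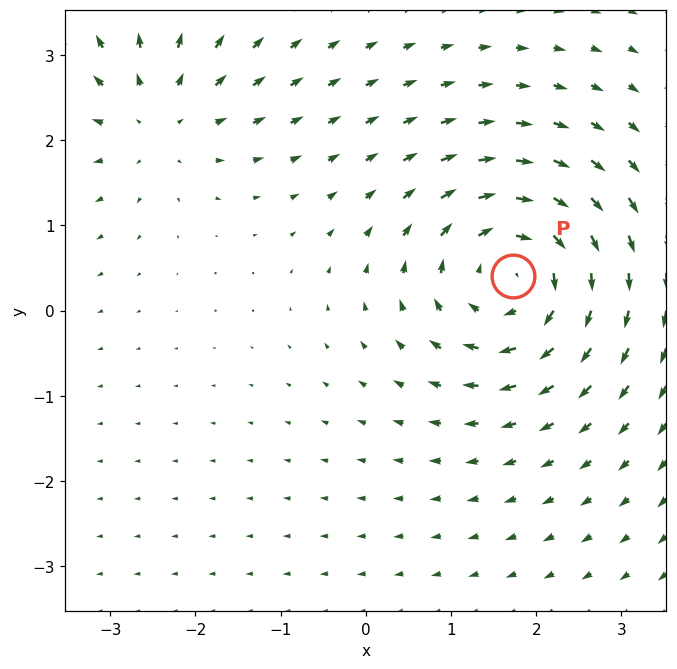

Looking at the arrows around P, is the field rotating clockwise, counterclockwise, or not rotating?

Near P at (1.7, 0.4) the arrows circulate clockwise. The curl (z-component) there is about -5; negative curl means clockwise rotation.

clockwise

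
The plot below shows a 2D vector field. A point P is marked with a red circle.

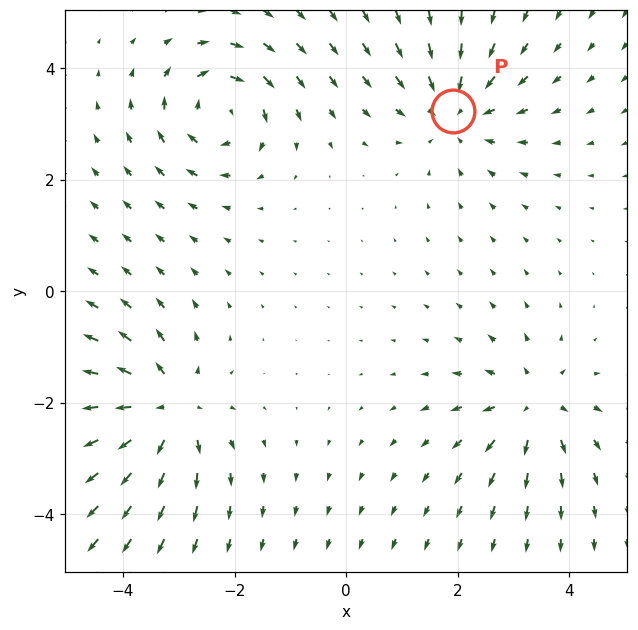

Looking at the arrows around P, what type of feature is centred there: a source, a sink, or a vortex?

At P (1.9, 3.2) the arrows converge inward. Divergence about -3, curl ≈0 — negative divergence with near-zero curl is a sink.

sink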